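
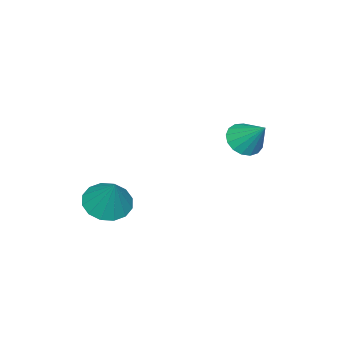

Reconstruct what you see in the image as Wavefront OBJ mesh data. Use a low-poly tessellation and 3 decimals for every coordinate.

v -3.574 3.234 -0.892
v -3.188 3.707 -1.44
v -3.266 4.286 0.232
v -3.561 3.831 -1.454
v -3.936 3.818 -1.34
v -4.228 3.671 -1.122
v -4.37 3.425 -0.852
v -4.33 3.134 -0.592
v -4.117 2.867 -0.399
v -3.779 2.683 -0.32
v -3.394 2.626 -0.372
v -3.05 2.708 -0.543
v -2.827 2.91 -0.794
v -2.774 3.187 -1.067
v -2.905 3.474 -1.3
v -0.793 -1.236 -4.413
v 0.083 -0.981 -4.87
v -0.207 -0.444 -2.847
v -0.24 -0.572 -4.955
v -0.711 -0.341 -4.896
v -1.204 -0.349 -4.707
v -1.587 -0.595 -4.439
v -1.757 -1.013 -4.165
v -1.669 -1.49 -3.957
v -1.346 -1.899 -3.871
v -0.875 -2.13 -3.93
v -0.382 -2.122 -4.119
v 0.001 -1.876 -4.387
v 0.171 -1.458 -4.661
f 2 1 4
f 2 4 3
f 4 1 5
f 4 5 3
f 5 1 6
f 5 6 3
f 6 1 7
f 6 7 3
f 7 1 8
f 7 8 3
f 8 1 9
f 8 9 3
f 9 1 10
f 9 10 3
f 10 1 11
f 10 11 3
f 11 1 12
f 11 12 3
f 12 1 13
f 12 13 3
f 13 1 14
f 13 14 3
f 14 1 15
f 14 15 3
f 15 1 2
f 15 2 3
f 17 16 19
f 17 19 18
f 19 16 20
f 19 20 18
f 20 16 21
f 20 21 18
f 21 16 22
f 21 22 18
f 22 16 23
f 22 23 18
f 23 16 24
f 23 24 18
f 24 16 25
f 24 25 18
f 25 16 26
f 25 26 18
f 26 16 27
f 26 27 18
f 27 16 28
f 27 28 18
f 28 16 29
f 28 29 18
f 29 16 17
f 29 17 18



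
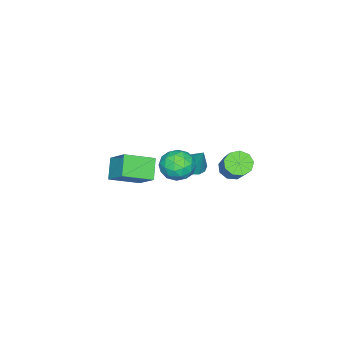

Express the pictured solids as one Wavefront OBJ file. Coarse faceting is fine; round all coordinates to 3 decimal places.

v 0.577 2.441 -0.763
v 1.244 2.417 -1.272
v 2.411 3.355 0.214
v 1.743 3.379 0.723
v 0.953 2.906 -1.353
v 2.12 3.844 0.134
v 0.486 3.177 -1.157
v 1.653 4.116 0.329
v 0.061 3.104 -0.777
v 1.228 4.043 0.709
v -0.123 2.72 -0.391
v 1.044 3.659 1.095
v 0.021 2.206 -0.179
v 1.188 3.145 1.308
v 0.424 1.802 -0.24
v 1.591 2.74 1.246
v 0.899 1.696 -0.546
v 2.066 2.635 0.94
v 1.223 1.939 -0.954
v 2.39 2.878 0.533
v -0.823 -0.78 -2.653
v -0.429 -0.223 -3.051
v -0.377 0.08 -1.007
v -0.848 -0.078 -3.014
v -1.259 -0.156 -2.862
v -1.531 -0.432 -2.644
v -1.579 -0.818 -2.428
v -1.387 -1.193 -2.284
v -1.015 -1.437 -2.258
v -0.582 -1.472 -2.356
v -0.226 -1.288 -2.549
v -0.059 -0.942 -2.775
v -0.135 -0.546 -2.962
v -0.305 -3.957 -3.24
v 0.322 -2.656 -2.036
v 0.726 -3.498 -4.273
v 1.352 -2.197 -3.069
v 1.008 -5.263 -2.511
v 1.634 -3.962 -1.307
v 2.038 -4.804 -3.544
v 2.665 -3.503 -2.34
v 3.143 0.983 1.677
v 3.968 1.663 1.503
v 3.852 -0.163 0.557
v 4.677 0.517 0.383
v 4.572 0.026 1.343
v 4.134 0.735 2.035
v 3.686 0.765 0.025
v 3.248 1.474 0.717
v 4.304 1.528 0.482
v 4.851 1.071 1.297
v 2.969 0.429 0.763
v 3.516 -0.028 1.578
v 3.493 1.424 1.688
v 4.327 0.076 0.372
v 4.265 -0.212 0.936
v 4.75 0.187 0.834
v 3.591 0.878 2.001
v 4.076 1.278 1.899
v 4.431 0.315 1.805
v 3.744 0.222 0.161
v 4.229 0.622 0.059
v 3.07 1.313 1.226
v 3.555 1.712 1.124
v 3.389 1.185 0.255
v 4.176 1.744 0.986
v 4.592 1.07 0.328
v 4.01 1.217 0.117
v 3.752 1.633 0.524
v 4.498 1.476 1.465
v 4.914 0.802 0.807
v 4.853 0.513 1.371
v 4.595 0.93 1.778
v 4.695 1.396 0.865
v 2.906 0.698 1.253
v 3.322 0.024 0.595
v 3.225 0.57 0.282
v 2.967 0.987 0.689
v 3.228 0.43 1.732
v 3.644 -0.244 1.074
v 4.068 -0.133 1.536
v 3.81 0.283 1.943
v 3.125 0.104 1.195
f 2 1 5
f 2 5 3
f 3 5 6
f 3 6 4
f 5 1 7
f 5 7 6
f 6 7 8
f 6 8 4
f 7 1 9
f 7 9 8
f 8 9 10
f 8 10 4
f 9 1 11
f 9 11 10
f 10 11 12
f 10 12 4
f 11 1 13
f 11 13 12
f 12 13 14
f 12 14 4
f 13 1 15
f 13 15 14
f 14 15 16
f 14 16 4
f 15 1 17
f 15 17 16
f 16 17 18
f 16 18 4
f 17 1 19
f 17 19 18
f 18 19 20
f 18 20 4
f 19 1 2
f 19 2 20
f 20 2 3
f 20 3 4
f 22 21 24
f 22 24 23
f 24 21 25
f 24 25 23
f 25 21 26
f 25 26 23
f 26 21 27
f 26 27 23
f 27 21 28
f 27 28 23
f 28 21 29
f 28 29 23
f 29 21 30
f 29 30 23
f 30 21 31
f 30 31 23
f 31 21 32
f 31 32 23
f 32 21 33
f 32 33 23
f 33 21 22
f 33 22 23
f 35 37 34
f 38 35 34
f 34 37 36
f 36 38 34
f 35 41 37
f 39 35 38
f 39 41 35
f 37 41 36
f 40 38 36
f 36 41 40
f 40 39 38
f 41 39 40
f 42 79 58
f 79 53 82
f 58 82 47
f 79 82 58
f 42 58 54
f 58 47 59
f 54 59 43
f 58 59 54
f 42 54 63
f 54 43 64
f 63 64 49
f 54 64 63
f 42 63 75
f 63 49 78
f 75 78 52
f 63 78 75
f 42 75 79
f 75 52 83
f 79 83 53
f 75 83 79
f 43 59 70
f 59 47 73
f 70 73 51
f 59 73 70
f 47 82 60
f 82 53 81
f 60 81 46
f 82 81 60
f 53 83 80
f 83 52 76
f 80 76 44
f 83 76 80
f 52 78 77
f 78 49 65
f 77 65 48
f 78 65 77
f 49 64 69
f 64 43 66
f 69 66 50
f 64 66 69
f 45 71 57
f 71 51 72
f 57 72 46
f 71 72 57
f 45 57 55
f 57 46 56
f 55 56 44
f 57 56 55
f 45 55 62
f 55 44 61
f 62 61 48
f 55 61 62
f 45 62 67
f 62 48 68
f 67 68 50
f 62 68 67
f 45 67 71
f 67 50 74
f 71 74 51
f 67 74 71
f 46 72 60
f 72 51 73
f 60 73 47
f 72 73 60
f 44 56 80
f 56 46 81
f 80 81 53
f 56 81 80
f 48 61 77
f 61 44 76
f 77 76 52
f 61 76 77
f 50 68 69
f 68 48 65
f 69 65 49
f 68 65 69
f 51 74 70
f 74 50 66
f 70 66 43
f 74 66 70



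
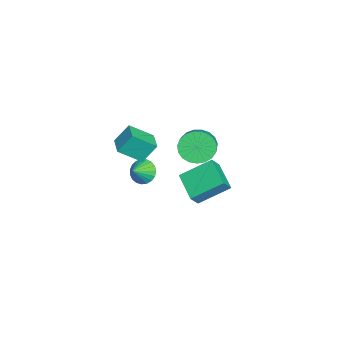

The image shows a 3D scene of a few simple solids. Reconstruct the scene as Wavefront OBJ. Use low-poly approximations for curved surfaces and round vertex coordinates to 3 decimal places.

v -1.578 -0.391 -3.227
v -1.096 -0.391 -3.903
v -0.802 -0.829 -2.673
v -1.023 -0.084 -3.763
v -1.046 0.169 -3.53
v -1.161 0.326 -3.245
v -1.348 0.359 -2.957
v -1.575 0.263 -2.715
v -1.802 0.053 -2.562
v -1.991 -0.233 -2.525
v -2.109 -0.547 -2.608
v -2.134 -0.834 -2.799
v -2.064 -1.044 -3.063
v -1.909 -1.141 -3.356
v -1.698 -1.108 -3.627
v -1.465 -0.952 -3.829
v -1.253 -0.698 -3.926
v -3.315 2.362 -2.021
v -2.875 2.856 -2.837
v -1.026 3.031 -1.735
v -1.465 2.538 -0.919
v -3.042 3.188 -2.609
v -1.193 3.364 -1.507
v -3.257 3.378 -2.28
v -1.408 3.554 -1.177
v -3.481 3.392 -1.906
v -1.632 3.568 -0.803
v -3.677 3.228 -1.551
v -1.828 3.404 -0.449
v -3.81 2.915 -1.278
v -1.961 3.09 -0.176
v -3.857 2.505 -1.134
v -2.008 2.681 -0.031
v -3.811 2.071 -1.143
v -1.962 2.247 -0.04
v -3.678 1.688 -1.304
v -1.829 1.863 -0.201
v -3.483 1.421 -1.588
v -1.634 1.596 -0.486
v -3.259 1.316 -1.948
v -1.41 1.492 -0.846
v -3.044 1.393 -2.321
v -1.195 1.568 -1.218
v -2.876 1.637 -2.641
v -1.027 1.813 -1.539
v -2.784 2.007 -2.855
v -0.935 2.182 -1.752
v -2.784 2.438 -2.924
v -0.934 2.613 -1.821
v -0.008 -0.332 -0.46
v 0.362 -1.562 0.461
v -0.246 0.412 0.629
v 0.124 -0.818 1.55
v 1.196 0.038 -0.45
v 1.566 -1.192 0.471
v 0.958 0.782 0.639
v 1.328 -0.448 1.56
v 3.389 2.25 0.267
v 3.003 3.854 1.326
v 2.934 2.566 -0.377
v 2.548 4.17 0.681
v 4.852 3.03 -0.381
v 4.466 4.634 0.677
v 4.397 3.346 -1.026
v 4.011 4.95 0.033
f 2 1 4
f 2 4 3
f 4 1 5
f 4 5 3
f 5 1 6
f 5 6 3
f 6 1 7
f 6 7 3
f 7 1 8
f 7 8 3
f 8 1 9
f 8 9 3
f 9 1 10
f 9 10 3
f 10 1 11
f 10 11 3
f 11 1 12
f 11 12 3
f 12 1 13
f 12 13 3
f 13 1 14
f 13 14 3
f 14 1 15
f 14 15 3
f 15 1 16
f 15 16 3
f 16 1 17
f 16 17 3
f 17 1 2
f 17 2 3
f 19 18 22
f 19 22 20
f 20 22 23
f 20 23 21
f 22 18 24
f 22 24 23
f 23 24 25
f 23 25 21
f 24 18 26
f 24 26 25
f 25 26 27
f 25 27 21
f 26 18 28
f 26 28 27
f 27 28 29
f 27 29 21
f 28 18 30
f 28 30 29
f 29 30 31
f 29 31 21
f 30 18 32
f 30 32 31
f 31 32 33
f 31 33 21
f 32 18 34
f 32 34 33
f 33 34 35
f 33 35 21
f 34 18 36
f 34 36 35
f 35 36 37
f 35 37 21
f 36 18 38
f 36 38 37
f 37 38 39
f 37 39 21
f 38 18 40
f 38 40 39
f 39 40 41
f 39 41 21
f 40 18 42
f 40 42 41
f 41 42 43
f 41 43 21
f 42 18 44
f 42 44 43
f 43 44 45
f 43 45 21
f 44 18 46
f 44 46 45
f 45 46 47
f 45 47 21
f 46 18 48
f 46 48 47
f 47 48 49
f 47 49 21
f 48 18 19
f 48 19 49
f 49 19 20
f 49 20 21
f 51 53 50
f 54 51 50
f 50 53 52
f 52 54 50
f 51 57 53
f 55 51 54
f 55 57 51
f 53 57 52
f 56 54 52
f 52 57 56
f 56 55 54
f 57 55 56
f 59 61 58
f 62 59 58
f 58 61 60
f 60 62 58
f 59 65 61
f 63 59 62
f 63 65 59
f 61 65 60
f 64 62 60
f 60 65 64
f 64 63 62
f 65 63 64



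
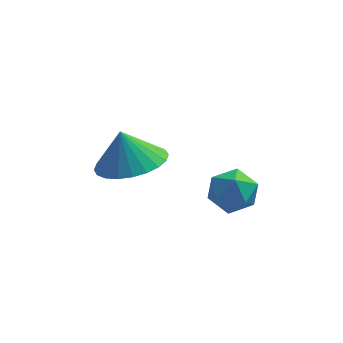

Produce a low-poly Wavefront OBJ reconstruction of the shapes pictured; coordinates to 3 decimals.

v 1.019 0.664 -2.171
v 1.747 0.158 -1.892
v 0.741 0.816 -1.169
v 1.892 0.49 -1.902
v 1.904 0.849 -1.953
v 1.781 1.18 -2.037
v 1.542 1.433 -2.141
v 1.224 1.568 -2.25
v 0.874 1.566 -2.347
v 0.546 1.427 -2.417
v 0.29 1.171 -2.449
v 0.146 0.839 -2.439
v 0.134 0.48 -2.388
v 0.257 0.149 -2.304
v 0.495 -0.104 -2.2
v 0.814 -0.239 -2.091
v 1.164 -0.237 -1.995
v 1.491 -0.098 -1.925
v 3.618 0.134 -1.771
v 4.14 -0.254 -1.981
v 2.96 -0.346 -2.519
v 3.482 -0.734 -2.729
v 3.208 -0.835 -2.111
v 3.615 -0.539 -1.649
v 3.485 -0.061 -2.851
v 3.892 0.235 -2.389
v 4.058 -0.375 -2.649
v 3.887 -0.853 -2.192
v 3.213 0.253 -2.308
v 3.042 -0.225 -1.851
f 2 1 4
f 2 4 3
f 4 1 5
f 4 5 3
f 5 1 6
f 5 6 3
f 6 1 7
f 6 7 3
f 7 1 8
f 7 8 3
f 8 1 9
f 8 9 3
f 9 1 10
f 9 10 3
f 10 1 11
f 10 11 3
f 11 1 12
f 11 12 3
f 12 1 13
f 12 13 3
f 13 1 14
f 13 14 3
f 14 1 15
f 14 15 3
f 15 1 16
f 15 16 3
f 16 1 17
f 16 17 3
f 17 1 18
f 17 18 3
f 18 1 2
f 18 2 3
f 19 30 24
f 19 24 20
f 19 20 26
f 19 26 29
f 19 29 30
f 20 24 28
f 24 30 23
f 30 29 21
f 29 26 25
f 26 20 27
f 22 28 23
f 22 23 21
f 22 21 25
f 22 25 27
f 22 27 28
f 23 28 24
f 21 23 30
f 25 21 29
f 27 25 26
f 28 27 20



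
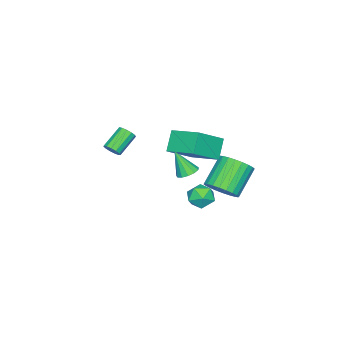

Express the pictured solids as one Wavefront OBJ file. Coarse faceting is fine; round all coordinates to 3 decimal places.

v 3.108 4 -0.532
v 3.645 4.128 0.104
v 4.055 3.272 -1.184
v 4.592 3.4 -0.548
v 3.918 2.91 -0.437
v 3.332 3.359 -0.034
v 4.368 4.041 -1.046
v 3.782 4.49 -0.643
v 4.423 4.153 -0.214
v 4.145 3.454 0.162
v 3.555 3.946 -1.242
v 3.277 3.247 -0.866
v 0.272 -4.083 -1.719
v 0.53 -3.638 -1.474
v -0.714 -3.411 -0.577
v -0.972 -3.857 -0.821
v 0.369 -3.522 -1.726
v -0.875 -3.295 -0.829
v 0.177 -3.584 -1.976
v -1.067 -3.357 -1.079
v 0.015 -3.805 -2.145
v -1.228 -3.578 -1.247
v -0.065 -4.114 -2.178
v -1.308 -3.887 -1.28
v -0.038 -4.413 -2.065
v -1.282 -4.187 -1.168
v 0.087 -4.608 -1.842
v -1.157 -4.381 -0.945
v 0.271 -4.636 -1.58
v -0.973 -4.41 -0.683
v 0.455 -4.489 -1.362
v -0.789 -4.262 -0.465
v 0.581 -4.213 -1.258
v -0.663 -3.986 -0.36
v 0.609 -3.896 -1.299
v -0.635 -3.669 -0.402
v -2.197 1.5 -4.52
v -1.476 1.37 -3.727
v -3.042 1.469 -2.287
v -3.763 1.6 -3.08
v -1.483 1.789 -3.763
v -3.049 1.889 -2.323
v -1.598 2.165 -3.915
v -3.165 2.265 -2.475
v -1.805 2.44 -4.159
v -3.371 2.539 -2.719
v -2.072 2.571 -4.458
v -3.638 2.671 -3.018
v -2.357 2.54 -4.766
v -3.923 2.639 -3.326
v -2.618 2.35 -5.037
v -4.184 2.449 -3.597
v -2.815 2.031 -5.229
v -4.381 2.13 -3.789
v -2.918 1.631 -5.313
v -4.484 1.73 -3.873
v -2.911 1.211 -5.277
v -4.477 1.311 -3.837
v -2.795 0.835 -5.125
v -4.362 0.935 -3.685
v -2.589 0.561 -4.881
v -4.155 0.66 -3.441
v -2.322 0.429 -4.582
v -3.888 0.529 -3.142
v -2.037 0.461 -4.274
v -3.603 0.56 -2.834
v -1.776 0.651 -4.003
v -3.342 0.75 -2.563
v -1.579 0.97 -3.811
v -3.145 1.069 -2.371
v -0.621 0.512 -1.197
v -1.511 0.295 -0.099
v -0.338 2.368 -0.601
v -1.228 2.152 0.497
v 0.988 -0.112 -0.017
v 0.098 -0.328 1.081
v 1.271 1.745 0.579
v 0.381 1.528 1.677
v 2.894 2.336 0.28
v 3.418 2.69 0.429
v 2.986 1.604 1.7
v 3.129 2.881 0.546
v 2.764 2.899 0.579
v 2.441 2.738 0.517
v 2.262 2.449 0.379
v 2.283 2.125 0.211
v 2.499 1.868 0.064
v 2.84 1.759 -0.014
v 3.198 1.834 0.001
v 3.46 2.068 0.105
v 3.542 2.387 0.265
f 1 12 6
f 1 6 2
f 1 2 8
f 1 8 11
f 1 11 12
f 2 6 10
f 6 12 5
f 12 11 3
f 11 8 7
f 8 2 9
f 4 10 5
f 4 5 3
f 4 3 7
f 4 7 9
f 4 9 10
f 5 10 6
f 3 5 12
f 7 3 11
f 9 7 8
f 10 9 2
f 14 13 17
f 14 17 15
f 15 17 18
f 15 18 16
f 17 13 19
f 17 19 18
f 18 19 20
f 18 20 16
f 19 13 21
f 19 21 20
f 20 21 22
f 20 22 16
f 21 13 23
f 21 23 22
f 22 23 24
f 22 24 16
f 23 13 25
f 23 25 24
f 24 25 26
f 24 26 16
f 25 13 27
f 25 27 26
f 26 27 28
f 26 28 16
f 27 13 29
f 27 29 28
f 28 29 30
f 28 30 16
f 29 13 31
f 29 31 30
f 30 31 32
f 30 32 16
f 31 13 33
f 31 33 32
f 32 33 34
f 32 34 16
f 33 13 35
f 33 35 34
f 34 35 36
f 34 36 16
f 35 13 14
f 35 14 36
f 36 14 15
f 36 15 16
f 38 37 41
f 38 41 39
f 39 41 42
f 39 42 40
f 41 37 43
f 41 43 42
f 42 43 44
f 42 44 40
f 43 37 45
f 43 45 44
f 44 45 46
f 44 46 40
f 45 37 47
f 45 47 46
f 46 47 48
f 46 48 40
f 47 37 49
f 47 49 48
f 48 49 50
f 48 50 40
f 49 37 51
f 49 51 50
f 50 51 52
f 50 52 40
f 51 37 53
f 51 53 52
f 52 53 54
f 52 54 40
f 53 37 55
f 53 55 54
f 54 55 56
f 54 56 40
f 55 37 57
f 55 57 56
f 56 57 58
f 56 58 40
f 57 37 59
f 57 59 58
f 58 59 60
f 58 60 40
f 59 37 61
f 59 61 60
f 60 61 62
f 60 62 40
f 61 37 63
f 61 63 62
f 62 63 64
f 62 64 40
f 63 37 65
f 63 65 64
f 64 65 66
f 64 66 40
f 65 37 67
f 65 67 66
f 66 67 68
f 66 68 40
f 67 37 69
f 67 69 68
f 68 69 70
f 68 70 40
f 69 37 38
f 69 38 70
f 70 38 39
f 70 39 40
f 72 74 71
f 75 72 71
f 71 74 73
f 73 75 71
f 72 78 74
f 76 72 75
f 76 78 72
f 74 78 73
f 77 75 73
f 73 78 77
f 77 76 75
f 78 76 77
f 80 79 82
f 80 82 81
f 82 79 83
f 82 83 81
f 83 79 84
f 83 84 81
f 84 79 85
f 84 85 81
f 85 79 86
f 85 86 81
f 86 79 87
f 86 87 81
f 87 79 88
f 87 88 81
f 88 79 89
f 88 89 81
f 89 79 90
f 89 90 81
f 90 79 91
f 90 91 81
f 91 79 80
f 91 80 81



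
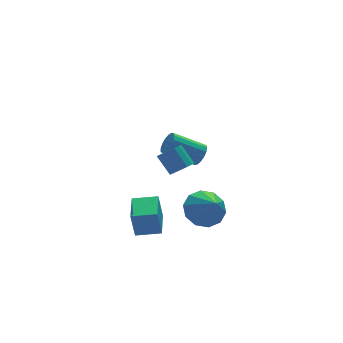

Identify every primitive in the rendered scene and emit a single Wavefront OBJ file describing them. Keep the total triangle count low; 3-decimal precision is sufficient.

v 2.786 2.317 -3.142
v 3.063 2.096 -2.551
v 1.552 2.783 -1.586
v 1.274 3.003 -2.178
v 3.181 2.403 -2.584
v 1.67 3.089 -1.619
v 3.209 2.69 -2.745
v 1.697 3.376 -1.78
v 3.139 2.891 -2.997
v 1.628 3.578 -2.032
v 2.989 2.961 -3.283
v 1.477 3.648 -2.318
v 2.792 2.883 -3.536
v 1.28 3.57 -2.571
v 2.593 2.676 -3.699
v 1.082 3.362 -2.734
v 2.439 2.386 -3.735
v 0.927 3.072 -2.77
v 2.364 2.08 -3.635
v 0.853 2.767 -2.67
v 2.386 1.829 -3.422
v 0.874 2.515 -2.457
v 2.499 1.689 -3.145
v 0.988 2.376 -2.18
v 2.678 1.693 -2.867
v 1.167 2.38 -1.902
v 2.882 1.84 -2.653
v 1.37 2.527 -1.688
v -2.952 -1.956 -4.454
v -3.165 -1.913 -3.021
v -2.178 -0.501 -4.384
v -2.391 -0.457 -2.951
v -1.829 -2.563 -4.269
v -2.042 -2.519 -2.836
v -1.055 -1.107 -4.199
v -1.268 -1.064 -2.766
v 0.087 -3.275 -2.667
v 0.863 -2.742 -2.118
v 0.073 -4.485 -1.473
v 0.265 -2.521 -1.901
v -0.401 -2.588 -1.976
v -0.881 -2.917 -2.316
v -0.991 -3.383 -2.789
v -0.689 -3.808 -3.216
v -0.091 -4.03 -3.433
v 0.575 -3.963 -3.358
v 1.055 -3.633 -3.018
v 1.165 -3.167 -2.545
v -0.892 -2.831 0.231
v -0.328 -2.976 0.541
v -0.604 -2.175 1.419
v -1.168 -2.029 1.109
v -0.25 -2.719 0.331
v -0.525 -1.918 1.209
v -0.343 -2.491 0.094
v -0.618 -1.69 0.972
v -0.584 -2.355 -0.106
v -0.859 -1.554 0.771
v -0.907 -2.346 -0.216
v -1.182 -1.544 0.662
v -1.227 -2.466 -0.206
v -1.502 -1.665 0.672
v -1.456 -2.685 -0.079
v -1.732 -1.884 0.799
v -1.535 -2.942 0.131
v -1.81 -2.141 1.009
v -1.442 -3.17 0.368
v -1.717 -2.369 1.246
v -1.201 -3.306 0.569
v -1.476 -2.505 1.446
v -0.878 -3.316 0.678
v -1.153 -2.514 1.556
v -0.558 -3.195 0.668
v -0.833 -2.394 1.546
f 2 1 5
f 2 5 3
f 3 5 6
f 3 6 4
f 5 1 7
f 5 7 6
f 6 7 8
f 6 8 4
f 7 1 9
f 7 9 8
f 8 9 10
f 8 10 4
f 9 1 11
f 9 11 10
f 10 11 12
f 10 12 4
f 11 1 13
f 11 13 12
f 12 13 14
f 12 14 4
f 13 1 15
f 13 15 14
f 14 15 16
f 14 16 4
f 15 1 17
f 15 17 16
f 16 17 18
f 16 18 4
f 17 1 19
f 17 19 18
f 18 19 20
f 18 20 4
f 19 1 21
f 19 21 20
f 20 21 22
f 20 22 4
f 21 1 23
f 21 23 22
f 22 23 24
f 22 24 4
f 23 1 25
f 23 25 24
f 24 25 26
f 24 26 4
f 25 1 27
f 25 27 26
f 26 27 28
f 26 28 4
f 27 1 2
f 27 2 28
f 28 2 3
f 28 3 4
f 30 32 29
f 33 30 29
f 29 32 31
f 31 33 29
f 30 36 32
f 34 30 33
f 34 36 30
f 32 36 31
f 35 33 31
f 31 36 35
f 35 34 33
f 36 34 35
f 38 37 40
f 38 40 39
f 40 37 41
f 40 41 39
f 41 37 42
f 41 42 39
f 42 37 43
f 42 43 39
f 43 37 44
f 43 44 39
f 44 37 45
f 44 45 39
f 45 37 46
f 45 46 39
f 46 37 47
f 46 47 39
f 47 37 48
f 47 48 39
f 48 37 38
f 48 38 39
f 50 49 53
f 50 53 51
f 51 53 54
f 51 54 52
f 53 49 55
f 53 55 54
f 54 55 56
f 54 56 52
f 55 49 57
f 55 57 56
f 56 57 58
f 56 58 52
f 57 49 59
f 57 59 58
f 58 59 60
f 58 60 52
f 59 49 61
f 59 61 60
f 60 61 62
f 60 62 52
f 61 49 63
f 61 63 62
f 62 63 64
f 62 64 52
f 63 49 65
f 63 65 64
f 64 65 66
f 64 66 52
f 65 49 67
f 65 67 66
f 66 67 68
f 66 68 52
f 67 49 69
f 67 69 68
f 68 69 70
f 68 70 52
f 69 49 71
f 69 71 70
f 70 71 72
f 70 72 52
f 71 49 73
f 71 73 72
f 72 73 74
f 72 74 52
f 73 49 50
f 73 50 74
f 74 50 51
f 74 51 52



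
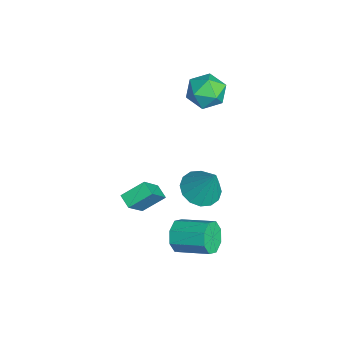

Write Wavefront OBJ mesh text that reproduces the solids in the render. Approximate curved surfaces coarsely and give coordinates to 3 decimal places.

v -2.948 2.17 1.294
v -2.423 1.787 2.264
v -4.377 0.973 1.596
v -3.852 0.59 2.566
v -4.289 1.672 2.527
v -3.406 2.411 2.341
v -3.394 0.349 1.519
v -2.511 1.088 1.333
v -2.699 0.661 2.403
v -3.252 1.479 3.026
v -3.548 1.281 0.834
v -4.101 2.099 1.457
v 2.299 0.456 -0.3
v 2.822 1.287 -0.797
v 3.021 1.104 1.54
v 2.307 1.493 -0.668
v 1.79 1.421 -0.44
v 1.41 1.091 -0.175
v 1.268 0.591 0.057
v 1.402 0.054 0.193
v 1.777 -0.374 0.197
v 2.291 -0.58 0.068
v 2.808 -0.509 -0.16
v 3.189 -0.179 -0.425
v 3.331 0.322 -0.657
v 3.197 0.858 -0.793
v 0.086 -2.647 -3.299
v -0.152 -1.432 -2.524
v 0.796 -2.314 -3.602
v 0.558 -1.1 -2.828
v 1.102 -3.42 -1.772
v 0.864 -2.206 -0.998
v 1.812 -3.088 -2.076
v 1.574 -1.873 -1.301
v 2.385 -0.663 -4.156
v 2.679 -1.13 -3.358
v 3.549 0.497 -2.726
v 3.255 0.963 -3.524
v 3.17 -1.178 -3.912
v 4.04 0.449 -3.281
v 3.202 -0.924 -4.609
v 4.072 0.703 -3.978
v 2.755 -0.518 -5.04
v 3.625 1.109 -4.409
v 2.091 -0.197 -4.954
v 2.961 1.43 -4.322
v 1.6 -0.149 -4.399
v 2.47 1.478 -3.768
v 1.568 -0.403 -3.702
v 2.438 1.224 -3.071
v 2.015 -0.809 -3.271
v 2.885 0.818 -2.64
f 1 12 6
f 1 6 2
f 1 2 8
f 1 8 11
f 1 11 12
f 2 6 10
f 6 12 5
f 12 11 3
f 11 8 7
f 8 2 9
f 4 10 5
f 4 5 3
f 4 3 7
f 4 7 9
f 4 9 10
f 5 10 6
f 3 5 12
f 7 3 11
f 9 7 8
f 10 9 2
f 14 13 16
f 14 16 15
f 16 13 17
f 16 17 15
f 17 13 18
f 17 18 15
f 18 13 19
f 18 19 15
f 19 13 20
f 19 20 15
f 20 13 21
f 20 21 15
f 21 13 22
f 21 22 15
f 22 13 23
f 22 23 15
f 23 13 24
f 23 24 15
f 24 13 25
f 24 25 15
f 25 13 26
f 25 26 15
f 26 13 14
f 26 14 15
f 28 30 27
f 31 28 27
f 27 30 29
f 29 31 27
f 28 34 30
f 32 28 31
f 32 34 28
f 30 34 29
f 33 31 29
f 29 34 33
f 33 32 31
f 34 32 33
f 36 35 39
f 36 39 37
f 37 39 40
f 37 40 38
f 39 35 41
f 39 41 40
f 40 41 42
f 40 42 38
f 41 35 43
f 41 43 42
f 42 43 44
f 42 44 38
f 43 35 45
f 43 45 44
f 44 45 46
f 44 46 38
f 45 35 47
f 45 47 46
f 46 47 48
f 46 48 38
f 47 35 49
f 47 49 48
f 48 49 50
f 48 50 38
f 49 35 51
f 49 51 50
f 50 51 52
f 50 52 38
f 51 35 36
f 51 36 52
f 52 36 37
f 52 37 38



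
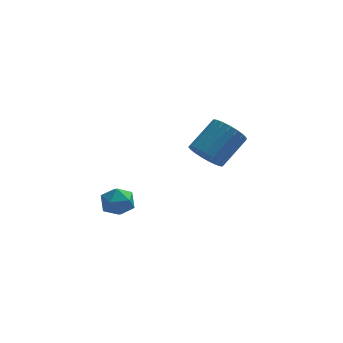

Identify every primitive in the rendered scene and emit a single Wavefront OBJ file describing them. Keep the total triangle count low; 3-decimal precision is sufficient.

v -2.388 -1.246 4.126
v -1.946 -1.348 3.43
v -2.594 -2.572 4.19
v -2.152 -2.674 3.494
v -1.774 -2.439 4.196
v -1.647 -1.619 4.156
v -2.893 -2.301 3.464
v -2.766 -1.481 3.424
v -2.257 -2 3.021
v -1.566 -2.086 3.474
v -2.974 -1.834 4.146
v -2.283 -1.92 4.599
v 1.789 2.888 3.41
v 2.495 2.28 3.224
v 3.656 3.283 4.344
v 2.951 3.892 4.53
v 2.54 2.547 2.937
v 3.701 3.551 4.057
v 2.455 2.874 2.732
v 3.616 3.878 3.852
v 2.255 3.204 2.644
v 3.416 4.207 3.764
v 1.975 3.478 2.689
v 3.136 4.482 3.809
v 1.662 3.651 2.858
v 2.824 4.655 3.978
v 1.372 3.692 3.123
v 2.533 4.695 4.243
v 1.154 3.594 3.437
v 2.315 4.597 4.557
v 1.045 3.374 3.747
v 2.207 4.377 4.867
v 1.066 3.069 3.998
v 2.227 4.073 5.118
v 1.211 2.734 4.148
v 2.372 3.738 5.268
v 1.456 2.425 4.17
v 2.618 3.429 5.29
v 1.759 2.197 4.061
v 2.921 3.2 5.181
v 2.068 2.088 3.839
v 3.229 3.091 4.959
v 2.328 2.117 3.543
v 3.489 3.12 4.663
f 1 12 6
f 1 6 2
f 1 2 8
f 1 8 11
f 1 11 12
f 2 6 10
f 6 12 5
f 12 11 3
f 11 8 7
f 8 2 9
f 4 10 5
f 4 5 3
f 4 3 7
f 4 7 9
f 4 9 10
f 5 10 6
f 3 5 12
f 7 3 11
f 9 7 8
f 10 9 2
f 14 13 17
f 14 17 15
f 15 17 18
f 15 18 16
f 17 13 19
f 17 19 18
f 18 19 20
f 18 20 16
f 19 13 21
f 19 21 20
f 20 21 22
f 20 22 16
f 21 13 23
f 21 23 22
f 22 23 24
f 22 24 16
f 23 13 25
f 23 25 24
f 24 25 26
f 24 26 16
f 25 13 27
f 25 27 26
f 26 27 28
f 26 28 16
f 27 13 29
f 27 29 28
f 28 29 30
f 28 30 16
f 29 13 31
f 29 31 30
f 30 31 32
f 30 32 16
f 31 13 33
f 31 33 32
f 32 33 34
f 32 34 16
f 33 13 35
f 33 35 34
f 34 35 36
f 34 36 16
f 35 13 37
f 35 37 36
f 36 37 38
f 36 38 16
f 37 13 39
f 37 39 38
f 38 39 40
f 38 40 16
f 39 13 41
f 39 41 40
f 40 41 42
f 40 42 16
f 41 13 43
f 41 43 42
f 42 43 44
f 42 44 16
f 43 13 14
f 43 14 44
f 44 14 15
f 44 15 16



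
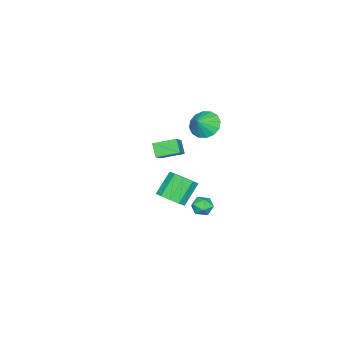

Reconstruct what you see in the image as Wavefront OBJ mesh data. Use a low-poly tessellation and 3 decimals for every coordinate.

v -2.306 1.359 -4.015
v -1.657 1.109 -3.368
v -2.785 1.41 -2.119
v -3.434 1.661 -2.765
v -1.606 1.686 -3.461
v -2.735 1.988 -2.212
v -1.823 2.139 -3.766
v -2.951 2.44 -2.517
v -2.224 2.294 -4.166
v -3.352 2.595 -2.917
v -2.657 2.091 -4.508
v -3.785 2.393 -3.259
v -2.955 1.61 -4.661
v -4.083 1.911 -3.412
v -3.005 1.032 -4.568
v -4.134 1.334 -3.319
v -2.789 0.58 -4.263
v -3.917 0.881 -3.014
v -2.388 0.425 -3.863
v -3.516 0.726 -2.614
v -1.955 0.627 -3.521
v -3.083 0.929 -2.272
v -4.289 2.527 1.489
v -3.658 2.958 0.892
v -3.491 2.413 2.251
v -3.86 3.332 1.159
v -4.177 3.49 1.515
v -4.524 3.39 1.863
v -4.809 3.059 2.112
v -4.954 2.585 2.193
v -4.921 2.096 2.086
v -4.718 1.722 1.818
v -4.401 1.564 1.463
v -4.054 1.663 1.114
v -3.77 1.995 0.866
v -3.625 2.468 0.784
v 1.632 2.619 3.458
v 2.565 2.808 4.172
v 1.104 3.765 3.846
v 2.037 3.954 4.559
v 2.063 3.046 2.781
v 2.996 3.235 3.494
v 1.535 4.192 3.168
v 2.468 4.381 3.882
v -1.922 4.271 -3.356
v -1.64 4.049 -3.975
v -2.06 3.171 -3.025
v -1.778 2.949 -3.644
v -1.366 3.276 -3.159
v -1.28 3.955 -3.364
v -2.42 3.265 -3.636
v -2.334 3.944 -3.841
v -1.947 3.427 -4.148
v -1.296 3.434 -3.853
v -2.404 3.786 -3.147
v -1.753 3.793 -2.852
f 2 1 5
f 2 5 3
f 3 5 6
f 3 6 4
f 5 1 7
f 5 7 6
f 6 7 8
f 6 8 4
f 7 1 9
f 7 9 8
f 8 9 10
f 8 10 4
f 9 1 11
f 9 11 10
f 10 11 12
f 10 12 4
f 11 1 13
f 11 13 12
f 12 13 14
f 12 14 4
f 13 1 15
f 13 15 14
f 14 15 16
f 14 16 4
f 15 1 17
f 15 17 16
f 16 17 18
f 16 18 4
f 17 1 19
f 17 19 18
f 18 19 20
f 18 20 4
f 19 1 21
f 19 21 20
f 20 21 22
f 20 22 4
f 21 1 2
f 21 2 22
f 22 2 3
f 22 3 4
f 24 23 26
f 24 26 25
f 26 23 27
f 26 27 25
f 27 23 28
f 27 28 25
f 28 23 29
f 28 29 25
f 29 23 30
f 29 30 25
f 30 23 31
f 30 31 25
f 31 23 32
f 31 32 25
f 32 23 33
f 32 33 25
f 33 23 34
f 33 34 25
f 34 23 35
f 34 35 25
f 35 23 36
f 35 36 25
f 36 23 24
f 36 24 25
f 38 40 37
f 41 38 37
f 37 40 39
f 39 41 37
f 38 44 40
f 42 38 41
f 42 44 38
f 40 44 39
f 43 41 39
f 39 44 43
f 43 42 41
f 44 42 43
f 45 56 50
f 45 50 46
f 45 46 52
f 45 52 55
f 45 55 56
f 46 50 54
f 50 56 49
f 56 55 47
f 55 52 51
f 52 46 53
f 48 54 49
f 48 49 47
f 48 47 51
f 48 51 53
f 48 53 54
f 49 54 50
f 47 49 56
f 51 47 55
f 53 51 52
f 54 53 46



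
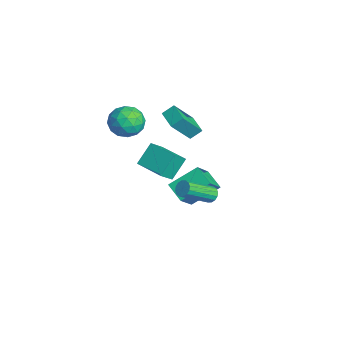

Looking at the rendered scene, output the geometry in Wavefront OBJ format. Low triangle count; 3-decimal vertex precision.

v 1.979 -2.474 1.347
v 1.456 -1.561 2.444
v 3.482 -1.579 1.318
v 2.96 -0.666 2.415
v 2.46 -3.254 2.225
v 1.938 -2.341 3.322
v 3.964 -2.359 2.196
v 3.441 -1.446 3.293
v -0.822 -0.95 3.439
v -0.832 -0.253 3.96
v -1.26 0.282 1.783
v -1.27 0.979 2.304
v 0.43 -0.779 3.236
v 0.42 -0.082 3.757
v -0.008 0.453 1.58
v -0.018 1.15 2.101
v -4.634 -2.117 1.114
v -4.05 -1.619 0.248
v -3.07 -2.981 1.672
v -2.486 -2.483 0.806
v -2.873 -1.841 1.686
v -3.84 -1.307 1.342
v -3.28 -3.293 0.578
v -4.247 -2.759 0.234
v -3.214 -2.346 -0.083
v -2.962 -1.449 0.602
v -4.158 -3.151 1.318
v -3.906 -2.254 2.003
v -4.479 -1.792 0.632
v -2.641 -2.808 1.288
v -2.868 -2.43 1.805
v -2.525 -2.138 1.296
v -4.356 -1.609 1.275
v -4.013 -1.316 0.766
v -3.321 -1.447 1.612
v -3.107 -3.284 1.154
v -2.764 -2.991 0.645
v -4.595 -2.462 0.624
v -4.252 -2.17 0.115
v -3.799 -3.153 0.308
v -3.645 -1.927 -0.071
v -2.725 -2.435 0.256
v -3.192 -2.911 0.122
v -3.76 -2.597 -0.08
v -3.497 -1.4 0.331
v -2.578 -1.907 0.659
v -2.805 -1.53 1.177
v -3.373 -1.216 0.974
v -3.005 -1.827 0.137
v -4.542 -2.693 1.261
v -3.623 -3.2 1.589
v -3.747 -3.384 0.946
v -4.315 -3.07 0.743
v -4.395 -2.165 1.664
v -3.475 -2.673 1.991
v -3.36 -2.003 2
v -3.928 -1.689 1.798
v -4.115 -2.773 1.783
v 3.777 0.502 -0.216
v 4.041 0.826 0.126
v 4.487 -0.897 1.418
v 4.223 -1.222 1.076
v 3.776 0.826 0.216
v 4.223 -0.898 1.508
v 3.512 0.738 0.191
v 3.958 -0.985 1.483
v 3.319 0.587 0.057
v 3.765 -1.136 1.349
v 3.248 0.414 -0.151
v 3.695 -1.31 1.141
v 3.319 0.264 -0.376
v 3.766 -1.46 0.916
v 3.513 0.177 -0.558
v 3.959 -1.546 0.734
v 3.777 0.178 -0.648
v 4.224 -1.546 0.644
v 4.042 0.265 -0.623
v 4.488 -1.458 0.669
v 4.235 0.416 -0.489
v 4.681 -1.307 0.803
v 4.305 0.59 -0.281
v 4.752 -1.134 1.011
v 4.234 0.74 -0.056
v 4.681 -0.984 1.236
v -1.057 -0.532 -3.09
v -1.088 1.212 -1.956
v -2.222 0.458 -4.644
v -2.253 2.202 -3.51
v 0.093 -0.122 -3.69
v 0.062 1.622 -2.556
v -1.072 0.868 -5.244
v -1.103 2.612 -4.11
f 2 4 1
f 5 2 1
f 1 4 3
f 3 5 1
f 2 8 4
f 6 2 5
f 6 8 2
f 4 8 3
f 7 5 3
f 3 8 7
f 7 6 5
f 8 6 7
f 10 12 9
f 13 10 9
f 9 12 11
f 11 13 9
f 10 16 12
f 14 10 13
f 14 16 10
f 12 16 11
f 15 13 11
f 11 16 15
f 15 14 13
f 16 14 15
f 17 54 33
f 54 28 57
f 33 57 22
f 54 57 33
f 17 33 29
f 33 22 34
f 29 34 18
f 33 34 29
f 17 29 38
f 29 18 39
f 38 39 24
f 29 39 38
f 17 38 50
f 38 24 53
f 50 53 27
f 38 53 50
f 17 50 54
f 50 27 58
f 54 58 28
f 50 58 54
f 18 34 45
f 34 22 48
f 45 48 26
f 34 48 45
f 22 57 35
f 57 28 56
f 35 56 21
f 57 56 35
f 28 58 55
f 58 27 51
f 55 51 19
f 58 51 55
f 27 53 52
f 53 24 40
f 52 40 23
f 53 40 52
f 24 39 44
f 39 18 41
f 44 41 25
f 39 41 44
f 20 46 32
f 46 26 47
f 32 47 21
f 46 47 32
f 20 32 30
f 32 21 31
f 30 31 19
f 32 31 30
f 20 30 37
f 30 19 36
f 37 36 23
f 30 36 37
f 20 37 42
f 37 23 43
f 42 43 25
f 37 43 42
f 20 42 46
f 42 25 49
f 46 49 26
f 42 49 46
f 21 47 35
f 47 26 48
f 35 48 22
f 47 48 35
f 19 31 55
f 31 21 56
f 55 56 28
f 31 56 55
f 23 36 52
f 36 19 51
f 52 51 27
f 36 51 52
f 25 43 44
f 43 23 40
f 44 40 24
f 43 40 44
f 26 49 45
f 49 25 41
f 45 41 18
f 49 41 45
f 60 59 63
f 60 63 61
f 61 63 64
f 61 64 62
f 63 59 65
f 63 65 64
f 64 65 66
f 64 66 62
f 65 59 67
f 65 67 66
f 66 67 68
f 66 68 62
f 67 59 69
f 67 69 68
f 68 69 70
f 68 70 62
f 69 59 71
f 69 71 70
f 70 71 72
f 70 72 62
f 71 59 73
f 71 73 72
f 72 73 74
f 72 74 62
f 73 59 75
f 73 75 74
f 74 75 76
f 74 76 62
f 75 59 77
f 75 77 76
f 76 77 78
f 76 78 62
f 77 59 79
f 77 79 78
f 78 79 80
f 78 80 62
f 79 59 81
f 79 81 80
f 80 81 82
f 80 82 62
f 81 59 83
f 81 83 82
f 82 83 84
f 82 84 62
f 83 59 60
f 83 60 84
f 84 60 61
f 84 61 62
f 86 88 85
f 89 86 85
f 85 88 87
f 87 89 85
f 86 92 88
f 90 86 89
f 90 92 86
f 88 92 87
f 91 89 87
f 87 92 91
f 91 90 89
f 92 90 91



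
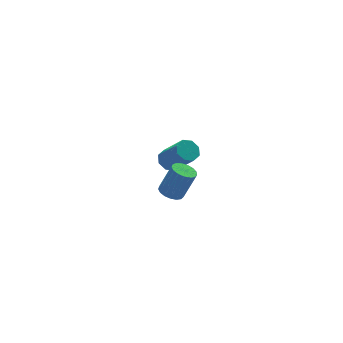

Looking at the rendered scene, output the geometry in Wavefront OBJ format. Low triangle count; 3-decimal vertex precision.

v -3.663 -2.46 2.083
v -3.262 -2.032 1.956
v -2.676 -2.172 3.33
v -3.077 -2.6 3.457
v -3.485 -1.888 2.065
v -2.899 -2.027 3.439
v -3.748 -1.874 2.179
v -3.162 -2.014 3.553
v -3.992 -1.995 2.271
v -3.406 -2.134 3.644
v -4.16 -2.222 2.319
v -3.575 -2.362 3.693
v -4.215 -2.504 2.314
v -3.629 -2.644 3.688
v -4.143 -2.776 2.256
v -3.557 -2.915 3.63
v -3.961 -2.975 2.158
v -3.375 -3.115 3.532
v -3.711 -3.057 2.043
v -3.125 -3.196 3.417
v -3.45 -3.002 1.937
v -2.864 -3.141 3.311
v -3.237 -2.823 1.865
v -2.652 -2.962 3.239
v -3.122 -2.56 1.843
v -2.537 -2.7 3.216
v -3.131 -2.275 1.875
v -2.546 -2.415 3.249
v -0.36 3.944 -1.679
v 0.274 4.048 -1.776
v 0.675 2.92 -0.379
v 0.04 2.816 -0.281
v 0.074 4.373 -1.457
v 0.475 3.245 -0.06
v -0.38 4.447 -1.267
v 0.021 3.319 0.13
v -0.822 4.226 -1.318
v -0.421 3.098 0.079
v -0.995 3.84 -1.581
v -0.594 2.712 -0.184
v -0.795 3.515 -1.9
v -0.394 2.387 -0.503
v -0.341 3.441 -2.09
v 0.06 2.313 -0.693
v 0.101 3.662 -2.039
v 0.502 2.534 -0.642
f 2 1 5
f 2 5 3
f 3 5 6
f 3 6 4
f 5 1 7
f 5 7 6
f 6 7 8
f 6 8 4
f 7 1 9
f 7 9 8
f 8 9 10
f 8 10 4
f 9 1 11
f 9 11 10
f 10 11 12
f 10 12 4
f 11 1 13
f 11 13 12
f 12 13 14
f 12 14 4
f 13 1 15
f 13 15 14
f 14 15 16
f 14 16 4
f 15 1 17
f 15 17 16
f 16 17 18
f 16 18 4
f 17 1 19
f 17 19 18
f 18 19 20
f 18 20 4
f 19 1 21
f 19 21 20
f 20 21 22
f 20 22 4
f 21 1 23
f 21 23 22
f 22 23 24
f 22 24 4
f 23 1 25
f 23 25 24
f 24 25 26
f 24 26 4
f 25 1 27
f 25 27 26
f 26 27 28
f 26 28 4
f 27 1 2
f 27 2 28
f 28 2 3
f 28 3 4
f 30 29 33
f 30 33 31
f 31 33 34
f 31 34 32
f 33 29 35
f 33 35 34
f 34 35 36
f 34 36 32
f 35 29 37
f 35 37 36
f 36 37 38
f 36 38 32
f 37 29 39
f 37 39 38
f 38 39 40
f 38 40 32
f 39 29 41
f 39 41 40
f 40 41 42
f 40 42 32
f 41 29 43
f 41 43 42
f 42 43 44
f 42 44 32
f 43 29 45
f 43 45 44
f 44 45 46
f 44 46 32
f 45 29 30
f 45 30 46
f 46 30 31
f 46 31 32



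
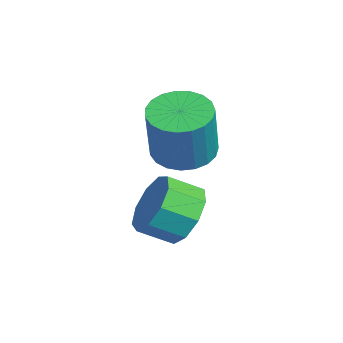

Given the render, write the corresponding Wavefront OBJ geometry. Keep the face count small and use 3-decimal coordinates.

v 1.258 3.93 1.825
v 1.93 3.209 1.492
v 2.594 2.89 3.522
v 1.922 3.61 3.855
v 2.168 3.57 1.471
v 2.831 3.251 3.501
v 2.248 3.993 1.511
v 2.911 3.674 3.542
v 2.157 4.405 1.606
v 2.82 4.086 3.636
v 1.91 4.735 1.738
v 2.574 4.416 3.769
v 1.551 4.926 1.886
v 2.215 4.606 3.916
v 1.141 4.944 2.023
v 1.805 4.624 4.053
v 0.752 4.787 2.125
v 1.415 4.467 4.156
v 0.45 4.482 2.176
v 1.113 4.162 4.206
v 0.287 4.081 2.166
v 0.951 3.761 4.196
v 0.293 3.654 2.097
v 0.957 3.335 4.127
v 0.465 3.275 1.981
v 1.129 2.955 4.011
v 0.775 3.009 1.838
v 1.439 2.689 3.868
v 1.168 2.902 1.692
v 1.832 2.583 3.723
v 1.577 2.973 1.57
v 2.24 2.654 3.601
v 3.302 3.44 0.214
v 4.316 3.097 -0.041
v 4.112 2.038 0.571
v 3.098 2.38 0.826
v 4.327 3.471 0.612
v 4.123 2.412 1.223
v 3.859 3.831 1.078
v 3.655 2.772 1.69
v 3.13 4.008 1.14
v 2.926 2.948 1.752
v 2.482 3.918 0.769
v 2.278 2.859 1.381
v 2.217 3.605 0.138
v 2.013 2.546 0.75
v 2.46 3.214 -0.457
v 2.256 2.155 0.155
v 3.097 2.929 -0.738
v 2.893 1.87 -0.127
v 3.83 2.883 -0.574
v 3.626 1.824 0.038
f 2 1 5
f 2 5 3
f 3 5 6
f 3 6 4
f 5 1 7
f 5 7 6
f 6 7 8
f 6 8 4
f 7 1 9
f 7 9 8
f 8 9 10
f 8 10 4
f 9 1 11
f 9 11 10
f 10 11 12
f 10 12 4
f 11 1 13
f 11 13 12
f 12 13 14
f 12 14 4
f 13 1 15
f 13 15 14
f 14 15 16
f 14 16 4
f 15 1 17
f 15 17 16
f 16 17 18
f 16 18 4
f 17 1 19
f 17 19 18
f 18 19 20
f 18 20 4
f 19 1 21
f 19 21 20
f 20 21 22
f 20 22 4
f 21 1 23
f 21 23 22
f 22 23 24
f 22 24 4
f 23 1 25
f 23 25 24
f 24 25 26
f 24 26 4
f 25 1 27
f 25 27 26
f 26 27 28
f 26 28 4
f 27 1 29
f 27 29 28
f 28 29 30
f 28 30 4
f 29 1 31
f 29 31 30
f 30 31 32
f 30 32 4
f 31 1 2
f 31 2 32
f 32 2 3
f 32 3 4
f 34 33 37
f 34 37 35
f 35 37 38
f 35 38 36
f 37 33 39
f 37 39 38
f 38 39 40
f 38 40 36
f 39 33 41
f 39 41 40
f 40 41 42
f 40 42 36
f 41 33 43
f 41 43 42
f 42 43 44
f 42 44 36
f 43 33 45
f 43 45 44
f 44 45 46
f 44 46 36
f 45 33 47
f 45 47 46
f 46 47 48
f 46 48 36
f 47 33 49
f 47 49 48
f 48 49 50
f 48 50 36
f 49 33 51
f 49 51 50
f 50 51 52
f 50 52 36
f 51 33 34
f 51 34 52
f 52 34 35
f 52 35 36



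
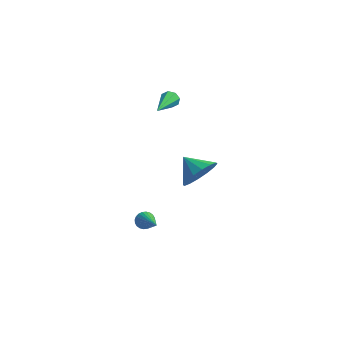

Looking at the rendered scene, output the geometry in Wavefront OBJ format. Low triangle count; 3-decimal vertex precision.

v 1.604 -3.211 -2.169
v 1.922 -3.211 -2.555
v 2.716 -4.369 -1.251
v 1.99 -3.062 -2.449
v 2 -2.935 -2.301
v 1.949 -2.851 -2.133
v 1.846 -2.821 -1.97
v 1.706 -2.85 -1.838
v 1.55 -2.935 -1.756
v 1.403 -3.061 -1.737
v 1.286 -3.21 -1.784
v 1.218 -3.36 -1.889
v 1.208 -3.486 -2.037
v 1.259 -3.571 -2.206
v 1.362 -3.6 -2.368
v 1.502 -3.571 -2.501
v 1.658 -3.487 -2.583
v 1.805 -3.36 -2.602
v 0.024 3.501 1.506
v 0.259 3.653 1.944
v 0.236 1.419 2.114
v -0.136 3.625 1.986
v -0.437 3.524 1.746
v -0.469 3.41 1.366
v -0.212 3.35 1.068
v 0.183 3.378 1.027
v 0.484 3.479 1.267
v 0.516 3.593 1.647
v 3.836 -1.829 0.888
v 4.445 -1.377 1.586
v 2.804 -1.431 1.532
v 4.358 -1.003 1.216
v 4.131 -0.851 0.758
v 3.826 -0.96 0.335
v 3.523 -1.303 0.06
v 3.304 -1.786 0.008
v 3.228 -2.281 0.191
v 3.315 -2.654 0.561
v 3.541 -2.807 1.019
v 3.847 -2.697 1.442
v 4.15 -2.355 1.717
v 4.368 -1.872 1.769
f 2 1 4
f 2 4 3
f 4 1 5
f 4 5 3
f 5 1 6
f 5 6 3
f 6 1 7
f 6 7 3
f 7 1 8
f 7 8 3
f 8 1 9
f 8 9 3
f 9 1 10
f 9 10 3
f 10 1 11
f 10 11 3
f 11 1 12
f 11 12 3
f 12 1 13
f 12 13 3
f 13 1 14
f 13 14 3
f 14 1 15
f 14 15 3
f 15 1 16
f 15 16 3
f 16 1 17
f 16 17 3
f 17 1 18
f 17 18 3
f 18 1 2
f 18 2 3
f 20 19 22
f 20 22 21
f 22 19 23
f 22 23 21
f 23 19 24
f 23 24 21
f 24 19 25
f 24 25 21
f 25 19 26
f 25 26 21
f 26 19 27
f 26 27 21
f 27 19 28
f 27 28 21
f 28 19 20
f 28 20 21
f 30 29 32
f 30 32 31
f 32 29 33
f 32 33 31
f 33 29 34
f 33 34 31
f 34 29 35
f 34 35 31
f 35 29 36
f 35 36 31
f 36 29 37
f 36 37 31
f 37 29 38
f 37 38 31
f 38 29 39
f 38 39 31
f 39 29 40
f 39 40 31
f 40 29 41
f 40 41 31
f 41 29 42
f 41 42 31
f 42 29 30
f 42 30 31



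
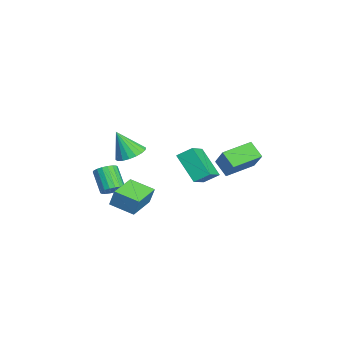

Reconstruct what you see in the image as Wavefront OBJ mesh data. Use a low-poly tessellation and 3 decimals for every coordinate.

v 0.163 -2.525 2.184
v 0.81 -1.864 2.536
v 0.077 -3.375 3.936
v 0.422 -1.67 2.611
v -0.018 -1.646 2.601
v -0.422 -1.795 2.509
v -0.71 -2.09 2.352
v -0.825 -2.47 2.162
v -0.745 -2.861 1.976
v -0.484 -3.186 1.831
v -0.096 -3.38 1.756
v 0.344 -3.404 1.766
v 0.748 -3.254 1.859
v 1.036 -2.96 2.015
v 1.151 -2.58 2.206
v 1.071 -2.188 2.391
v 0.96 0.713 2.344
v 2.471 0.126 3.08
v 1.016 1.625 2.957
v 2.526 1.038 3.693
v 2.114 1.702 0.767
v 3.624 1.115 1.503
v 2.169 2.614 1.38
v 3.68 2.027 2.116
v 4.013 2.922 2.146
v 3.339 2.326 2.985
v 3.112 4.539 2.573
v 2.438 3.943 3.412
v 5.302 3.297 3.448
v 4.628 2.701 4.287
v 4.401 4.914 3.875
v 3.727 4.318 4.714
v 2.265 -2.801 0.054
v 2.501 -2.496 1.179
v 2.901 -1.403 -0.459
v 3.138 -1.098 0.667
v 4.042 -3.662 -0.087
v 4.279 -3.357 1.039
v 4.679 -2.264 -0.599
v 4.915 -1.959 0.526
v 2.437 -3.507 0.259
v 2.968 -3.352 0.75
v 1.955 -3.818 1.993
v 1.423 -3.973 1.501
v 2.806 -3.066 0.725
v 1.792 -3.532 1.968
v 2.571 -2.868 0.607
v 1.557 -3.334 1.85
v 2.309 -2.796 0.421
v 1.295 -3.262 1.664
v 2.072 -2.865 0.202
v 1.059 -3.331 1.445
v 1.908 -3.061 -0.005
v 0.895 -3.528 1.237
v 1.849 -3.346 -0.161
v 0.835 -3.812 1.082
v 1.905 -3.662 -0.233
v 0.892 -4.128 1.01
v 2.068 -3.948 -0.208
v 1.054 -4.414 1.035
v 2.303 -4.146 -0.09
v 1.289 -4.612 1.153
v 2.565 -4.218 0.096
v 1.551 -4.684 1.339
v 2.801 -4.149 0.315
v 1.788 -4.615 1.558
v 2.965 -3.952 0.523
v 1.952 -4.419 1.765
v 3.025 -3.668 0.678
v 2.011 -4.134 1.921
f 2 1 4
f 2 4 3
f 4 1 5
f 4 5 3
f 5 1 6
f 5 6 3
f 6 1 7
f 6 7 3
f 7 1 8
f 7 8 3
f 8 1 9
f 8 9 3
f 9 1 10
f 9 10 3
f 10 1 11
f 10 11 3
f 11 1 12
f 11 12 3
f 12 1 13
f 12 13 3
f 13 1 14
f 13 14 3
f 14 1 15
f 14 15 3
f 15 1 16
f 15 16 3
f 16 1 2
f 16 2 3
f 18 20 17
f 21 18 17
f 17 20 19
f 19 21 17
f 18 24 20
f 22 18 21
f 22 24 18
f 20 24 19
f 23 21 19
f 19 24 23
f 23 22 21
f 24 22 23
f 26 28 25
f 29 26 25
f 25 28 27
f 27 29 25
f 26 32 28
f 30 26 29
f 30 32 26
f 28 32 27
f 31 29 27
f 27 32 31
f 31 30 29
f 32 30 31
f 34 36 33
f 37 34 33
f 33 36 35
f 35 37 33
f 34 40 36
f 38 34 37
f 38 40 34
f 36 40 35
f 39 37 35
f 35 40 39
f 39 38 37
f 40 38 39
f 42 41 45
f 42 45 43
f 43 45 46
f 43 46 44
f 45 41 47
f 45 47 46
f 46 47 48
f 46 48 44
f 47 41 49
f 47 49 48
f 48 49 50
f 48 50 44
f 49 41 51
f 49 51 50
f 50 51 52
f 50 52 44
f 51 41 53
f 51 53 52
f 52 53 54
f 52 54 44
f 53 41 55
f 53 55 54
f 54 55 56
f 54 56 44
f 55 41 57
f 55 57 56
f 56 57 58
f 56 58 44
f 57 41 59
f 57 59 58
f 58 59 60
f 58 60 44
f 59 41 61
f 59 61 60
f 60 61 62
f 60 62 44
f 61 41 63
f 61 63 62
f 62 63 64
f 62 64 44
f 63 41 65
f 63 65 64
f 64 65 66
f 64 66 44
f 65 41 67
f 65 67 66
f 66 67 68
f 66 68 44
f 67 41 69
f 67 69 68
f 68 69 70
f 68 70 44
f 69 41 42
f 69 42 70
f 70 42 43
f 70 43 44



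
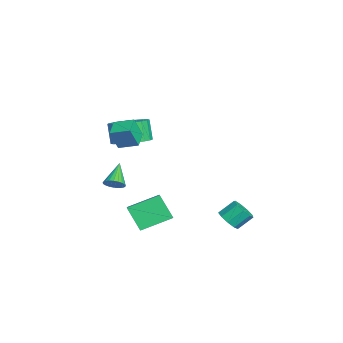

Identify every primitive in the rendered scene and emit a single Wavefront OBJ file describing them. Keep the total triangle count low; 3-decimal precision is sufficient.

v -1.141 -2.702 2.94
v -0.958 -3.116 4.073
v -0.837 -1.714 3.251
v -0.654 -2.128 4.385
v -0.146 -2.932 2.695
v 0.037 -3.346 3.829
v 0.158 -1.944 3.007
v 0.341 -2.358 4.14
v -1.763 -3.135 -0.824
v -1.395 -3.161 -0.364
v -2.877 -2.825 0.084
v -1.38 -2.938 -0.421
v -1.423 -2.746 -0.54
v -1.518 -2.613 -0.702
v -1.65 -2.559 -0.882
v -1.8 -2.593 -1.054
v -1.944 -2.71 -1.191
v -2.06 -2.891 -1.272
v -2.131 -3.11 -1.284
v -2.146 -3.332 -1.227
v -2.103 -3.525 -1.108
v -2.008 -3.658 -0.946
v -1.876 -3.711 -0.766
v -1.727 -3.677 -0.594
v -1.583 -3.561 -0.457
v -1.466 -3.379 -0.376
v 0.152 2.468 -2.492
v 0.809 2.391 -2.236
v 0.626 3.175 -1.531
v -0.032 3.252 -1.788
v 0.809 2.716 -2.597
v 0.626 3.499 -1.892
v 0.501 2.925 -2.909
v 0.318 3.708 -2.204
v 0.03 2.92 -3.026
v -0.153 3.704 -2.321
v -0.384 2.704 -2.894
v -0.568 3.488 -2.189
v -0.548 2.378 -2.574
v -0.731 3.161 -1.869
v -0.384 2.094 -2.215
v -0.567 2.877 -1.51
v 0.03 1.985 -1.987
v -0.153 2.769 -1.282
v 0.502 2.102 -1.995
v 0.318 2.886 -1.29
v -3.501 -2.189 1.303
v -2.732 -1.555 1.719
v -3.249 -1.697 2.892
v -4.019 -2.331 2.477
v -3.052 -1.258 1.614
v -3.569 -1.399 2.787
v -3.449 -1.121 1.455
v -3.966 -1.263 2.629
v -3.855 -1.169 1.27
v -4.372 -1.311 2.444
v -4.2 -1.394 1.091
v -4.718 -1.535 2.265
v -4.425 -1.756 0.949
v -4.942 -1.897 2.122
v -4.49 -2.193 0.867
v -5.007 -2.334 2.041
v -4.383 -2.629 0.862
v -4.901 -2.771 2.035
v -4.125 -2.989 0.932
v -4.642 -3.131 2.105
v -3.758 -3.211 1.067
v -4.275 -3.353 2.24
v -3.347 -3.256 1.242
v -3.865 -3.398 2.416
v -2.963 -3.117 1.429
v -3.48 -3.259 2.602
v -2.672 -2.817 1.593
v -3.189 -2.959 2.766
v -2.524 -2.409 1.707
v -3.041 -2.551 2.881
v -2.546 -1.963 1.752
v -3.063 -2.104 2.925
v -1.548 -1.847 -4.066
v -2.269 -2.491 -2.829
v -1.882 -0.188 -3.396
v -2.603 -0.832 -2.16
v -0.097 -1.888 -3.24
v -0.818 -2.532 -2.004
v -0.431 -0.229 -2.571
v -1.152 -0.873 -1.334
f 2 4 1
f 5 2 1
f 1 4 3
f 3 5 1
f 2 8 4
f 6 2 5
f 6 8 2
f 4 8 3
f 7 5 3
f 3 8 7
f 7 6 5
f 8 6 7
f 10 9 12
f 10 12 11
f 12 9 13
f 12 13 11
f 13 9 14
f 13 14 11
f 14 9 15
f 14 15 11
f 15 9 16
f 15 16 11
f 16 9 17
f 16 17 11
f 17 9 18
f 17 18 11
f 18 9 19
f 18 19 11
f 19 9 20
f 19 20 11
f 20 9 21
f 20 21 11
f 21 9 22
f 21 22 11
f 22 9 23
f 22 23 11
f 23 9 24
f 23 24 11
f 24 9 25
f 24 25 11
f 25 9 26
f 25 26 11
f 26 9 10
f 26 10 11
f 28 27 31
f 28 31 29
f 29 31 32
f 29 32 30
f 31 27 33
f 31 33 32
f 32 33 34
f 32 34 30
f 33 27 35
f 33 35 34
f 34 35 36
f 34 36 30
f 35 27 37
f 35 37 36
f 36 37 38
f 36 38 30
f 37 27 39
f 37 39 38
f 38 39 40
f 38 40 30
f 39 27 41
f 39 41 40
f 40 41 42
f 40 42 30
f 41 27 43
f 41 43 42
f 42 43 44
f 42 44 30
f 43 27 45
f 43 45 44
f 44 45 46
f 44 46 30
f 45 27 28
f 45 28 46
f 46 28 29
f 46 29 30
f 48 47 51
f 48 51 49
f 49 51 52
f 49 52 50
f 51 47 53
f 51 53 52
f 52 53 54
f 52 54 50
f 53 47 55
f 53 55 54
f 54 55 56
f 54 56 50
f 55 47 57
f 55 57 56
f 56 57 58
f 56 58 50
f 57 47 59
f 57 59 58
f 58 59 60
f 58 60 50
f 59 47 61
f 59 61 60
f 60 61 62
f 60 62 50
f 61 47 63
f 61 63 62
f 62 63 64
f 62 64 50
f 63 47 65
f 63 65 64
f 64 65 66
f 64 66 50
f 65 47 67
f 65 67 66
f 66 67 68
f 66 68 50
f 67 47 69
f 67 69 68
f 68 69 70
f 68 70 50
f 69 47 71
f 69 71 70
f 70 71 72
f 70 72 50
f 71 47 73
f 71 73 72
f 72 73 74
f 72 74 50
f 73 47 75
f 73 75 74
f 74 75 76
f 74 76 50
f 75 47 77
f 75 77 76
f 76 77 78
f 76 78 50
f 77 47 48
f 77 48 78
f 78 48 49
f 78 49 50
f 80 82 79
f 83 80 79
f 79 82 81
f 81 83 79
f 80 86 82
f 84 80 83
f 84 86 80
f 82 86 81
f 85 83 81
f 81 86 85
f 85 84 83
f 86 84 85



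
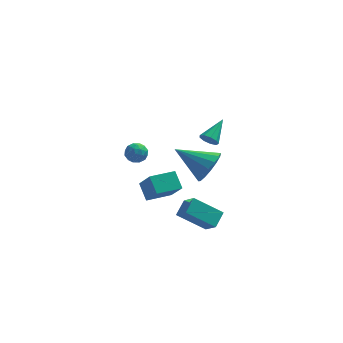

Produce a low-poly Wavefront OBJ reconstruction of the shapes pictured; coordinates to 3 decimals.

v 1.821 -1.998 3.422
v 2.206 -2.334 3.597
v 2.479 -0.842 4.198
v 2.309 -2.179 3.278
v 2.184 -1.939 3.027
v 1.89 -1.727 2.96
v 1.563 -1.642 3.11
v 1.357 -1.723 3.405
v 1.369 -1.933 3.709
v 1.592 -2.174 3.878
v 1.923 -2.332 3.834
v -1.72 -1.412 1.621
v -1.313 -1.367 2.115
v -2.307 -2.073 2.165
v -1.9 -2.028 2.659
v -2.265 -1.525 2.497
v -1.902 -1.117 2.161
v -1.718 -2.323 2.119
v -1.355 -1.915 1.783
v -1.312 -1.93 2.422
v -1.649 -1.437 2.656
v -1.971 -2.003 1.624
v -2.308 -1.51 1.858
v -1.465 -1.332 1.82
v -2.155 -2.108 2.46
v -2.369 -1.813 2.365
v -2.13 -1.786 2.655
v -1.811 -1.185 1.847
v -1.572 -1.158 2.137
v -2.131 -1.251 2.362
v -2.048 -2.282 2.143
v -1.809 -2.255 2.433
v -1.49 -1.654 1.625
v -1.251 -1.627 1.915
v -1.489 -2.189 1.918
v -1.225 -1.636 2.291
v -1.57 -2.024 2.611
v -1.463 -2.198 2.294
v -1.25 -1.958 2.096
v -1.423 -1.347 2.428
v -1.768 -1.735 2.748
v -1.983 -1.439 2.653
v -1.769 -1.2 2.456
v -1.423 -1.677 2.609
v -1.852 -1.705 1.532
v -2.197 -2.093 1.852
v -1.851 -2.24 1.824
v -1.637 -2.001 1.627
v -2.05 -1.416 1.669
v -2.395 -1.804 1.989
v -2.37 -1.482 2.184
v -2.157 -1.242 1.986
v -2.197 -1.763 1.671
v -1.577 1.679 -4.003
v -1.998 2.455 -3.22
v -0.285 2.457 -4.079
v -0.706 3.233 -3.296
v -0.954 0.767 -2.764
v -1.375 1.543 -1.981
v 0.338 1.545 -2.84
v -0.083 2.321 -2.057
v 1.883 -2.104 1.466
v 2.395 -2.217 2.364
v 0.117 -1.776 2.514
v 2.426 -1.692 2.251
v 2.311 -1.276 1.928
v 2.082 -1.083 1.481
v 1.799 -1.163 1.03
v 1.539 -1.495 0.696
v 1.371 -1.99 0.568
v 1.34 -2.516 0.68
v 1.455 -2.931 1.003
v 1.685 -3.124 1.45
v 1.967 -3.044 1.901
v 2.227 -2.712 2.235
v 0.128 -0.673 -3.333
v 0.665 -1.401 -2.576
v 0.498 0.153 -2.801
v 1.036 -0.575 -2.044
v 1.664 -0.665 -4.416
v 2.202 -1.393 -3.659
v 2.035 0.161 -3.884
v 2.572 -0.567 -3.127
f 2 1 4
f 2 4 3
f 4 1 5
f 4 5 3
f 5 1 6
f 5 6 3
f 6 1 7
f 6 7 3
f 7 1 8
f 7 8 3
f 8 1 9
f 8 9 3
f 9 1 10
f 9 10 3
f 10 1 11
f 10 11 3
f 11 1 2
f 11 2 3
f 12 49 28
f 49 23 52
f 28 52 17
f 49 52 28
f 12 28 24
f 28 17 29
f 24 29 13
f 28 29 24
f 12 24 33
f 24 13 34
f 33 34 19
f 24 34 33
f 12 33 45
f 33 19 48
f 45 48 22
f 33 48 45
f 12 45 49
f 45 22 53
f 49 53 23
f 45 53 49
f 13 29 40
f 29 17 43
f 40 43 21
f 29 43 40
f 17 52 30
f 52 23 51
f 30 51 16
f 52 51 30
f 23 53 50
f 53 22 46
f 50 46 14
f 53 46 50
f 22 48 47
f 48 19 35
f 47 35 18
f 48 35 47
f 19 34 39
f 34 13 36
f 39 36 20
f 34 36 39
f 15 41 27
f 41 21 42
f 27 42 16
f 41 42 27
f 15 27 25
f 27 16 26
f 25 26 14
f 27 26 25
f 15 25 32
f 25 14 31
f 32 31 18
f 25 31 32
f 15 32 37
f 32 18 38
f 37 38 20
f 32 38 37
f 15 37 41
f 37 20 44
f 41 44 21
f 37 44 41
f 16 42 30
f 42 21 43
f 30 43 17
f 42 43 30
f 14 26 50
f 26 16 51
f 50 51 23
f 26 51 50
f 18 31 47
f 31 14 46
f 47 46 22
f 31 46 47
f 20 38 39
f 38 18 35
f 39 35 19
f 38 35 39
f 21 44 40
f 44 20 36
f 40 36 13
f 44 36 40
f 55 57 54
f 58 55 54
f 54 57 56
f 56 58 54
f 55 61 57
f 59 55 58
f 59 61 55
f 57 61 56
f 60 58 56
f 56 61 60
f 60 59 58
f 61 59 60
f 63 62 65
f 63 65 64
f 65 62 66
f 65 66 64
f 66 62 67
f 66 67 64
f 67 62 68
f 67 68 64
f 68 62 69
f 68 69 64
f 69 62 70
f 69 70 64
f 70 62 71
f 70 71 64
f 71 62 72
f 71 72 64
f 72 62 73
f 72 73 64
f 73 62 74
f 73 74 64
f 74 62 75
f 74 75 64
f 75 62 63
f 75 63 64
f 77 79 76
f 80 77 76
f 76 79 78
f 78 80 76
f 77 83 79
f 81 77 80
f 81 83 77
f 79 83 78
f 82 80 78
f 78 83 82
f 82 81 80
f 83 81 82



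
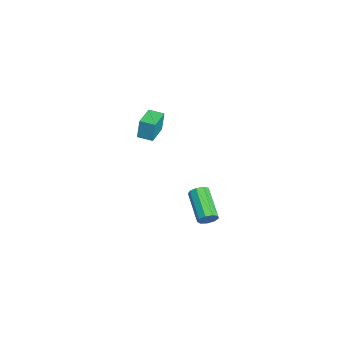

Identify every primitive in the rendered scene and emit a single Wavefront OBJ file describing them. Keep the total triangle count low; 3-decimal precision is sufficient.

v 4.358 -1.007 -0.959
v 4.597 -1.154 -0.533
v 3.061 -1.46 0.225
v 2.822 -1.313 -0.201
v 4.534 -0.811 -0.522
v 2.998 -1.117 0.235
v 4.389 -0.559 -0.716
v 2.853 -0.866 0.042
v 4.229 -0.518 -1.023
v 2.693 -0.824 -0.265
v 4.129 -0.705 -1.3
v 2.593 -1.011 -0.543
v 4.137 -1.033 -1.418
v 2.601 -1.34 -0.66
v 4.248 -1.349 -1.32
v 2.712 -1.656 -0.563
v 4.411 -1.505 -1.054
v 2.874 -1.811 -0.296
v 4.548 -1.428 -0.743
v 3.012 -1.734 0.015
v -3.277 -3.385 -0.061
v -3.271 -3.263 1.093
v -2.951 -2.648 -0.141
v -2.945 -2.525 1.013
v -2.115 -3.895 -0.013
v -2.109 -3.772 1.141
v -1.789 -3.157 -0.093
v -1.783 -3.035 1.061
f 2 1 5
f 2 5 3
f 3 5 6
f 3 6 4
f 5 1 7
f 5 7 6
f 6 7 8
f 6 8 4
f 7 1 9
f 7 9 8
f 8 9 10
f 8 10 4
f 9 1 11
f 9 11 10
f 10 11 12
f 10 12 4
f 11 1 13
f 11 13 12
f 12 13 14
f 12 14 4
f 13 1 15
f 13 15 14
f 14 15 16
f 14 16 4
f 15 1 17
f 15 17 16
f 16 17 18
f 16 18 4
f 17 1 19
f 17 19 18
f 18 19 20
f 18 20 4
f 19 1 2
f 19 2 20
f 20 2 3
f 20 3 4
f 22 24 21
f 25 22 21
f 21 24 23
f 23 25 21
f 22 28 24
f 26 22 25
f 26 28 22
f 24 28 23
f 27 25 23
f 23 28 27
f 27 26 25
f 28 26 27



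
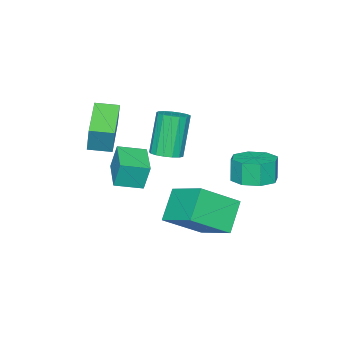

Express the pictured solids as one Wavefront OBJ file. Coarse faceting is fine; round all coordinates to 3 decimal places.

v -2.599 1.844 -2.198
v -1.196 0.94 -1.079
v -2.234 3.588 -1.247
v -0.831 2.684 -0.127
v -1.469 2.216 -3.313
v -0.066 1.312 -2.193
v -1.104 3.96 -2.361
v 0.299 3.056 -1.242
v -2.755 -0.645 -0.426
v -2.398 -0.059 -0.206
v -3.189 -0.31 1.745
v -3.545 -0.895 1.526
v -2.702 0.064 -0.313
v -3.492 -0.186 1.638
v -3.017 0.025 -0.446
v -3.808 -0.225 1.505
v -3.273 -0.167 -0.574
v -4.063 -0.418 1.377
v -3.409 -0.469 -0.668
v -4.2 -0.72 1.283
v -3.396 -0.811 -0.707
v -4.187 -1.062 1.244
v -3.236 -1.115 -0.681
v -4.027 -1.366 1.27
v -2.966 -1.312 -0.597
v -3.756 -1.562 1.354
v -2.647 -1.355 -0.473
v -3.437 -1.606 1.478
v -2.353 -1.236 -0.339
v -3.143 -1.486 1.612
v -2.151 -0.981 -0.224
v -2.941 -1.232 1.727
v -2.087 -0.649 -0.156
v -2.878 -0.9 1.795
v -2.176 -0.317 -0.149
v -2.967 -0.567 1.802
v -3.678 3.179 -0.845
v -3.087 3.931 -0.629
v -3.292 3.773 0.481
v -3.882 3.021 0.265
v -3.799 4.145 -0.73
v -4.004 3.987 0.38
v -4.44 3.793 -0.899
v -4.645 3.635 0.212
v -4.634 3.081 -1.036
v -4.839 2.924 0.075
v -4.268 2.427 -1.061
v -4.473 2.269 0.049
v -3.556 2.213 -0.96
v -3.761 2.055 0.15
v -2.915 2.565 -0.792
v -3.12 2.407 0.319
v -2.721 3.276 -0.655
v -2.926 3.119 0.456
v 0.736 -0.663 0.604
v 0.592 -0.423 1.781
v -0.112 0.157 0.333
v -0.255 0.398 1.51
v 1.855 0.462 0.51
v 1.712 0.703 1.687
v 1.008 1.283 0.239
v 0.864 1.523 1.416
v -0.167 -2.372 2.126
v 0.051 -2.051 3.43
v -0.761 -1.55 2.022
v -0.543 -1.228 3.326
v 1.363 -1.332 1.614
v 1.581 -1.01 2.918
v 0.769 -0.509 1.51
v 0.987 -0.188 2.814
f 2 4 1
f 5 2 1
f 1 4 3
f 3 5 1
f 2 8 4
f 6 2 5
f 6 8 2
f 4 8 3
f 7 5 3
f 3 8 7
f 7 6 5
f 8 6 7
f 10 9 13
f 10 13 11
f 11 13 14
f 11 14 12
f 13 9 15
f 13 15 14
f 14 15 16
f 14 16 12
f 15 9 17
f 15 17 16
f 16 17 18
f 16 18 12
f 17 9 19
f 17 19 18
f 18 19 20
f 18 20 12
f 19 9 21
f 19 21 20
f 20 21 22
f 20 22 12
f 21 9 23
f 21 23 22
f 22 23 24
f 22 24 12
f 23 9 25
f 23 25 24
f 24 25 26
f 24 26 12
f 25 9 27
f 25 27 26
f 26 27 28
f 26 28 12
f 27 9 29
f 27 29 28
f 28 29 30
f 28 30 12
f 29 9 31
f 29 31 30
f 30 31 32
f 30 32 12
f 31 9 33
f 31 33 32
f 32 33 34
f 32 34 12
f 33 9 35
f 33 35 34
f 34 35 36
f 34 36 12
f 35 9 10
f 35 10 36
f 36 10 11
f 36 11 12
f 38 37 41
f 38 41 39
f 39 41 42
f 39 42 40
f 41 37 43
f 41 43 42
f 42 43 44
f 42 44 40
f 43 37 45
f 43 45 44
f 44 45 46
f 44 46 40
f 45 37 47
f 45 47 46
f 46 47 48
f 46 48 40
f 47 37 49
f 47 49 48
f 48 49 50
f 48 50 40
f 49 37 51
f 49 51 50
f 50 51 52
f 50 52 40
f 51 37 53
f 51 53 52
f 52 53 54
f 52 54 40
f 53 37 38
f 53 38 54
f 54 38 39
f 54 39 40
f 56 58 55
f 59 56 55
f 55 58 57
f 57 59 55
f 56 62 58
f 60 56 59
f 60 62 56
f 58 62 57
f 61 59 57
f 57 62 61
f 61 60 59
f 62 60 61
f 64 66 63
f 67 64 63
f 63 66 65
f 65 67 63
f 64 70 66
f 68 64 67
f 68 70 64
f 66 70 65
f 69 67 65
f 65 70 69
f 69 68 67
f 70 68 69



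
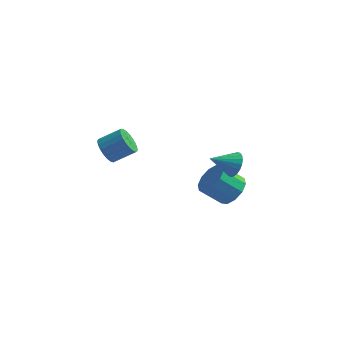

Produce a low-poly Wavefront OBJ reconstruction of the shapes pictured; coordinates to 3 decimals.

v -2.328 -3.452 2.464
v -1.876 -3.534 1.834
v -0.84 -3.129 2.525
v -1.292 -3.048 3.156
v -1.977 -3.227 1.806
v -0.94 -2.823 2.497
v -2.139 -2.959 1.891
v -1.102 -2.554 2.582
v -2.333 -2.776 2.075
v -1.296 -2.372 2.766
v -2.526 -2.71 2.327
v -1.49 -2.306 3.018
v -2.686 -2.773 2.603
v -1.649 -2.368 3.294
v -2.783 -2.953 2.854
v -1.746 -2.548 3.545
v -2.802 -3.219 3.039
v -1.765 -2.814 3.73
v -2.739 -3.526 3.124
v -1.702 -3.121 3.815
v -2.605 -3.82 3.095
v -1.568 -3.415 3.786
v -2.423 -4.05 2.957
v -1.386 -3.645 3.648
v -2.225 -4.177 2.734
v -1.188 -3.772 3.425
v -2.045 -4.179 2.464
v -1.008 -3.774 3.155
v -1.913 -4.055 2.195
v -0.877 -3.65 2.886
v -1.854 -3.827 1.972
v -0.817 -3.422 2.663
v 2.602 2.316 -3.872
v 3.244 1.738 -3.389
v 2.14 1.386 -2.344
v 1.498 1.964 -2.828
v 3.285 2.302 -3.156
v 2.181 1.95 -2.111
v 3.065 2.872 -3.196
v 1.961 2.519 -2.151
v 2.668 3.229 -3.495
v 1.564 2.877 -2.45
v 2.246 3.238 -3.938
v 1.142 2.885 -2.893
v 1.96 2.894 -4.356
v 0.856 2.542 -3.311
v 1.919 2.33 -4.589
v 0.815 1.978 -3.544
v 2.139 1.761 -4.549
v 1.035 1.408 -3.504
v 2.536 1.403 -4.25
v 1.432 1.051 -3.205
v 2.958 1.395 -3.807
v 1.854 1.042 -2.762
v 2.993 1.002 -0.737
v 3.482 0.564 -0.299
v 1.847 0.398 -0.063
v 3.448 0.833 -0.114
v 3.336 1.132 -0.037
v 3.164 1.408 -0.081
v 2.962 1.615 -0.239
v 2.766 1.715 -0.482
v 2.609 1.692 -0.77
v 2.518 1.55 -1.052
v 2.51 1.313 -1.279
v 2.584 1.023 -1.413
v 2.73 0.728 -1.43
v 2.921 0.482 -1.327
v 3.124 0.325 -1.122
v 3.305 0.285 -0.85
v 3.431 0.37 -0.559
f 2 1 5
f 2 5 3
f 3 5 6
f 3 6 4
f 5 1 7
f 5 7 6
f 6 7 8
f 6 8 4
f 7 1 9
f 7 9 8
f 8 9 10
f 8 10 4
f 9 1 11
f 9 11 10
f 10 11 12
f 10 12 4
f 11 1 13
f 11 13 12
f 12 13 14
f 12 14 4
f 13 1 15
f 13 15 14
f 14 15 16
f 14 16 4
f 15 1 17
f 15 17 16
f 16 17 18
f 16 18 4
f 17 1 19
f 17 19 18
f 18 19 20
f 18 20 4
f 19 1 21
f 19 21 20
f 20 21 22
f 20 22 4
f 21 1 23
f 21 23 22
f 22 23 24
f 22 24 4
f 23 1 25
f 23 25 24
f 24 25 26
f 24 26 4
f 25 1 27
f 25 27 26
f 26 27 28
f 26 28 4
f 27 1 29
f 27 29 28
f 28 29 30
f 28 30 4
f 29 1 31
f 29 31 30
f 30 31 32
f 30 32 4
f 31 1 2
f 31 2 32
f 32 2 3
f 32 3 4
f 34 33 37
f 34 37 35
f 35 37 38
f 35 38 36
f 37 33 39
f 37 39 38
f 38 39 40
f 38 40 36
f 39 33 41
f 39 41 40
f 40 41 42
f 40 42 36
f 41 33 43
f 41 43 42
f 42 43 44
f 42 44 36
f 43 33 45
f 43 45 44
f 44 45 46
f 44 46 36
f 45 33 47
f 45 47 46
f 46 47 48
f 46 48 36
f 47 33 49
f 47 49 48
f 48 49 50
f 48 50 36
f 49 33 51
f 49 51 50
f 50 51 52
f 50 52 36
f 51 33 53
f 51 53 52
f 52 53 54
f 52 54 36
f 53 33 34
f 53 34 54
f 54 34 35
f 54 35 36
f 56 55 58
f 56 58 57
f 58 55 59
f 58 59 57
f 59 55 60
f 59 60 57
f 60 55 61
f 60 61 57
f 61 55 62
f 61 62 57
f 62 55 63
f 62 63 57
f 63 55 64
f 63 64 57
f 64 55 65
f 64 65 57
f 65 55 66
f 65 66 57
f 66 55 67
f 66 67 57
f 67 55 68
f 67 68 57
f 68 55 69
f 68 69 57
f 69 55 70
f 69 70 57
f 70 55 71
f 70 71 57
f 71 55 56
f 71 56 57



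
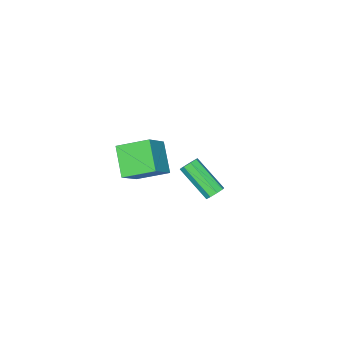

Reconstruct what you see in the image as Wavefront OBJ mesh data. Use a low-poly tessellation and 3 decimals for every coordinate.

v 0.986 -5.238 -0.379
v 2.371 -4.903 0.785
v -0.004 -3.779 0.381
v 1.381 -3.444 1.544
v 1.799 -3.996 -1.704
v 3.184 -3.661 -0.541
v 0.809 -2.537 -0.945
v 2.194 -2.202 0.219
v 3.211 2.831 2.07
v 3.711 2.98 2.21
v 3.828 1.319 3.57
v 3.329 1.169 3.43
v 3.421 3.155 2.448
v 3.538 1.493 3.807
v 3.009 3.139 2.464
v 3.126 1.478 3.824
v 2.715 2.943 2.25
v 2.832 1.282 3.61
v 2.712 2.681 1.93
v 2.829 1.02 3.29
v 3.002 2.507 1.693
v 3.119 0.845 3.052
v 3.414 2.522 1.676
v 3.531 0.861 3.036
v 3.708 2.718 1.89
v 3.825 1.057 3.25
f 2 4 1
f 5 2 1
f 1 4 3
f 3 5 1
f 2 8 4
f 6 2 5
f 6 8 2
f 4 8 3
f 7 5 3
f 3 8 7
f 7 6 5
f 8 6 7
f 10 9 13
f 10 13 11
f 11 13 14
f 11 14 12
f 13 9 15
f 13 15 14
f 14 15 16
f 14 16 12
f 15 9 17
f 15 17 16
f 16 17 18
f 16 18 12
f 17 9 19
f 17 19 18
f 18 19 20
f 18 20 12
f 19 9 21
f 19 21 20
f 20 21 22
f 20 22 12
f 21 9 23
f 21 23 22
f 22 23 24
f 22 24 12
f 23 9 25
f 23 25 24
f 24 25 26
f 24 26 12
f 25 9 10
f 25 10 26
f 26 10 11
f 26 11 12



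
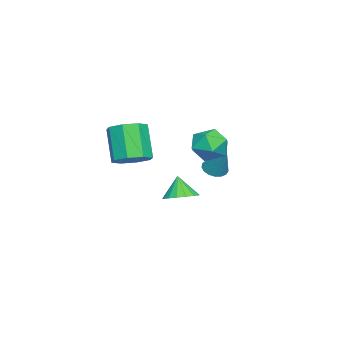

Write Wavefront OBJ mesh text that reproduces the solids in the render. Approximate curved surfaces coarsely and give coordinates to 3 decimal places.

v 1.124 -3.557 0.355
v 1.915 -4.204 0.548
v 0.988 -4.789 2.397
v 0.196 -4.143 2.205
v 2.04 -3.475 0.841
v 1.112 -4.06 2.69
v 1.628 -2.794 0.85
v 0.7 -3.379 2.699
v 0.92 -2.56 0.569
v -0.007 -3.145 2.418
v 0.332 -2.911 0.163
v -0.595 -3.496 2.012
v 0.208 -3.64 -0.13
v -0.72 -4.225 1.719
v 0.62 -4.321 -0.139
v -0.308 -4.906 1.71
v 1.327 -4.555 0.142
v 0.4 -5.14 1.991
v 2.932 1.165 3.558
v 3.549 1.93 3.184
v 3.291 0.21 2.196
v 3.908 0.975 1.822
v 4.196 0.439 2.68
v 3.974 1.029 3.522
v 2.866 1.111 1.858
v 2.644 1.701 2.7
v 3.508 1.897 2.134
v 4.33 1.481 2.642
v 2.51 0.659 2.738
v 3.332 0.243 3.246
v -3.091 -0.614 -1.368
v -2.7 -0.171 -1.761
v -2.309 0.214 0.348
v -2.99 -0.001 -1.71
v -3.303 0.029 -1.582
v -3.568 -0.089 -1.404
v -3.723 -0.327 -1.218
v -3.734 -0.631 -1.067
v -3.598 -0.931 -0.984
v -3.345 -1.159 -0.989
v -3.035 -1.261 -1.082
v -2.737 -1.216 -1.239
v -2.521 -1.032 -1.426
v -2.435 -0.753 -1.6
v -2.5 -0.442 -1.721
v -2.95 -2.374 -3.573
v -2.077 -2.745 -3.37
v -3.39 -2.706 -2.287
v -2.041 -2.3 -3.243
v -2.213 -1.872 -3.192
v -2.554 -1.559 -3.228
v -2.985 -1.433 -3.343
v -3.409 -1.522 -3.511
v -3.727 -1.807 -3.693
v -3.867 -2.221 -3.848
v -3.797 -2.671 -3.94
v -3.533 -3.053 -3.948
v -3.135 -3.279 -3.87
v -2.695 -3.298 -3.724
v -2.313 -3.105 -3.544
f 2 1 5
f 2 5 3
f 3 5 6
f 3 6 4
f 5 1 7
f 5 7 6
f 6 7 8
f 6 8 4
f 7 1 9
f 7 9 8
f 8 9 10
f 8 10 4
f 9 1 11
f 9 11 10
f 10 11 12
f 10 12 4
f 11 1 13
f 11 13 12
f 12 13 14
f 12 14 4
f 13 1 15
f 13 15 14
f 14 15 16
f 14 16 4
f 15 1 17
f 15 17 16
f 16 17 18
f 16 18 4
f 17 1 2
f 17 2 18
f 18 2 3
f 18 3 4
f 19 30 24
f 19 24 20
f 19 20 26
f 19 26 29
f 19 29 30
f 20 24 28
f 24 30 23
f 30 29 21
f 29 26 25
f 26 20 27
f 22 28 23
f 22 23 21
f 22 21 25
f 22 25 27
f 22 27 28
f 23 28 24
f 21 23 30
f 25 21 29
f 27 25 26
f 28 27 20
f 32 31 34
f 32 34 33
f 34 31 35
f 34 35 33
f 35 31 36
f 35 36 33
f 36 31 37
f 36 37 33
f 37 31 38
f 37 38 33
f 38 31 39
f 38 39 33
f 39 31 40
f 39 40 33
f 40 31 41
f 40 41 33
f 41 31 42
f 41 42 33
f 42 31 43
f 42 43 33
f 43 31 44
f 43 44 33
f 44 31 45
f 44 45 33
f 45 31 32
f 45 32 33
f 47 46 49
f 47 49 48
f 49 46 50
f 49 50 48
f 50 46 51
f 50 51 48
f 51 46 52
f 51 52 48
f 52 46 53
f 52 53 48
f 53 46 54
f 53 54 48
f 54 46 55
f 54 55 48
f 55 46 56
f 55 56 48
f 56 46 57
f 56 57 48
f 57 46 58
f 57 58 48
f 58 46 59
f 58 59 48
f 59 46 60
f 59 60 48
f 60 46 47
f 60 47 48

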